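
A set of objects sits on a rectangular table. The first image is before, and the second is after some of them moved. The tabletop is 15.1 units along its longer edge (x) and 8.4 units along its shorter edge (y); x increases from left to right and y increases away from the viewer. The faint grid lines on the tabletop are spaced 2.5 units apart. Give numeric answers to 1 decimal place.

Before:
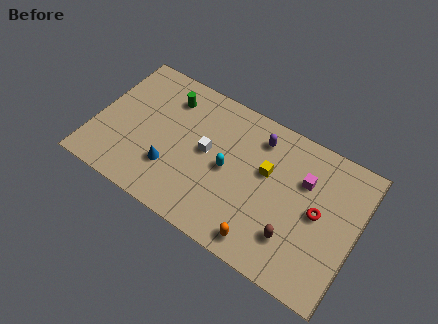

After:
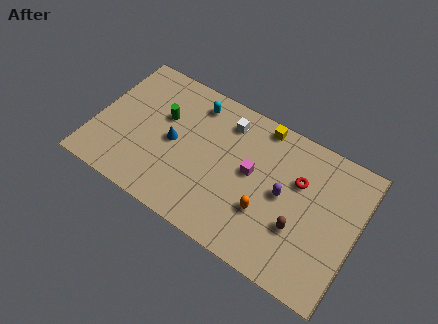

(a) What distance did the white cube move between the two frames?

2.4

The white cube was near (6.4, 4.5) before and (7.2, 6.8) after, so it travelled √(0.8² + 2.3²) ≈ 2.4 units.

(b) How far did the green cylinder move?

1.3

From (3.8, 6.6) to (3.7, 5.3), the green cylinder covered √(0.1² + 1.3²) ≈ 1.3 units.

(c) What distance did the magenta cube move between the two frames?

3.1

From (11.9, 5.7) to (9.0, 4.6), the magenta cube covered √(2.9² + 1.1²) ≈ 3.1 units.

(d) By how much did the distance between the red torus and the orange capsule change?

-1.1

They were about 4.2 units apart before and 3.1 after — 1.1 units closer together.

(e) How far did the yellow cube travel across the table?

2.6

The yellow cube was near (9.8, 5.1) before and (9.1, 7.6) after, so it travelled √(0.7² + 2.5²) ≈ 2.6 units.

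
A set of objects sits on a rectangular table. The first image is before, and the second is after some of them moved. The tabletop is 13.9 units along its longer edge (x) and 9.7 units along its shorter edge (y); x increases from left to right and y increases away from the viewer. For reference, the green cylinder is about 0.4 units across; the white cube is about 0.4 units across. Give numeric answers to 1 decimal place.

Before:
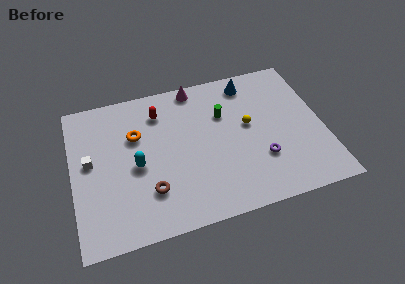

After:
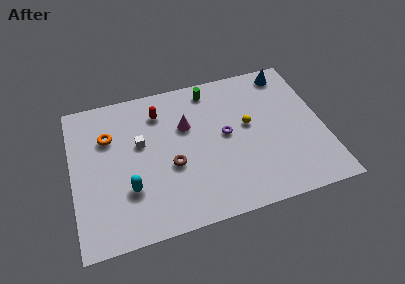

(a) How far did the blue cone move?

2.2

The blue cone moved from about (10.1, 8.3) to (12.3, 8.5), a distance of √(2.2² + 0.2²) ≈ 2.2.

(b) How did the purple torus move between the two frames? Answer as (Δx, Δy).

(-1.8, 2.1)

From the two frames, the purple torus sits at roughly (10.3, 3.0) before and (8.5, 5.1) after.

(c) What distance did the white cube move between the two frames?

2.8

The white cube moved from about (1.0, 5.3) to (3.8, 5.8), a distance of √(2.8² + 0.5²) ≈ 2.8.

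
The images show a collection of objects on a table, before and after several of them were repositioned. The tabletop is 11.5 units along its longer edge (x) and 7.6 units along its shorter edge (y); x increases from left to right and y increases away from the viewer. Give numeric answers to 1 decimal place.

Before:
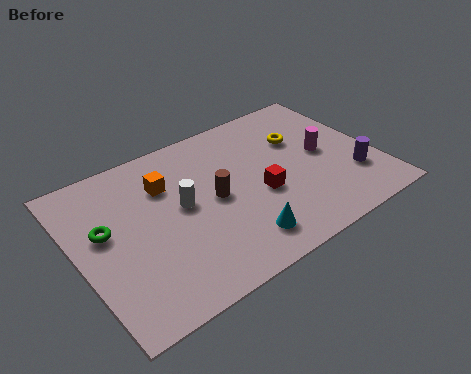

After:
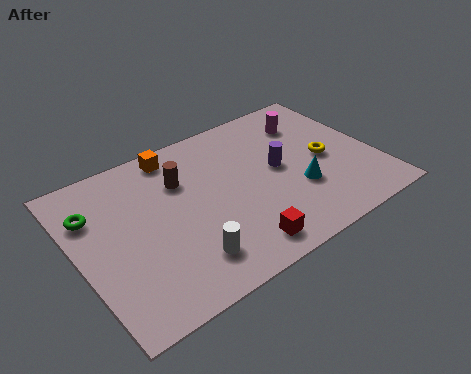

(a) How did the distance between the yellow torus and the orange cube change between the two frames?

+0.9

The distance was about 5.3 in the first image and 6.2 in the second, so they moved 0.9 units further apart.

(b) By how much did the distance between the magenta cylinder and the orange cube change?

-0.9

Before: roughly 6.2 units apart; after: 5.3. That's 0.9 units closer together.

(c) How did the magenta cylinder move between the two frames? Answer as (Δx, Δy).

(-0.2, 1.9)

From the two frames, the magenta cylinder sits at roughly (9.6, 3.9) before and (9.4, 5.8) after.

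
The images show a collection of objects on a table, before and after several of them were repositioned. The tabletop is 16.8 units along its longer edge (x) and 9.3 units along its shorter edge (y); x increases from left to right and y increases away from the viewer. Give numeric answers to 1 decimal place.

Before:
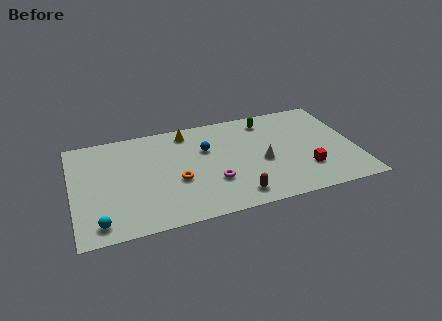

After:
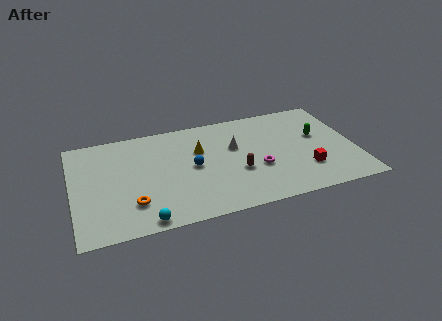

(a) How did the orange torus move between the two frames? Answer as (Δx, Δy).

(-2.7, -1.3)

The orange torus was at about (6.1, 3.7) and moved to about (3.4, 2.4).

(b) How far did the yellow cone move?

2.0

The yellow cone moved from about (7.0, 8.0) to (7.6, 6.1), a distance of √(0.6² + 1.9²) ≈ 2.0.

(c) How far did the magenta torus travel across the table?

2.7

From (8.2, 3.0) to (10.9, 3.5), the magenta torus covered √(2.7² + 0.5²) ≈ 2.7 units.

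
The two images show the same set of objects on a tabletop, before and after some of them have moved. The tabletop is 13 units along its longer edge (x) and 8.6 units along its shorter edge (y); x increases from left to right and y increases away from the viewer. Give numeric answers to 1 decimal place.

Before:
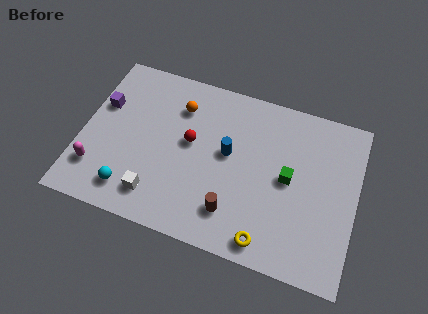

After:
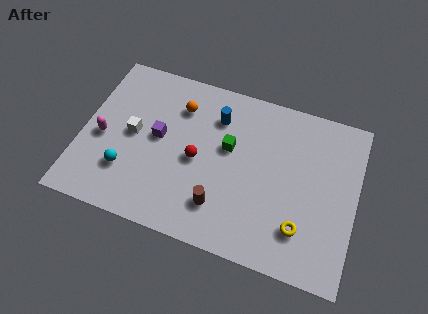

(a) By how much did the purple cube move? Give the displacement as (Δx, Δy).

(2.8, -0.9)

The purple cube started near (0.8, 5.5) and ended near (3.6, 4.6).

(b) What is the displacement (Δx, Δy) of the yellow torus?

(1.5, 1.1)

The yellow torus started near (9.1, 1.0) and ended near (10.6, 2.1).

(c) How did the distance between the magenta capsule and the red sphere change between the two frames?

-0.5

They were about 5.0 units apart before and 4.5 after — 0.5 units closer together.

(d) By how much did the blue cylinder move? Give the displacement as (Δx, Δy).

(-0.7, 1.7)

The blue cylinder started near (6.9, 4.8) and ended near (6.2, 6.5).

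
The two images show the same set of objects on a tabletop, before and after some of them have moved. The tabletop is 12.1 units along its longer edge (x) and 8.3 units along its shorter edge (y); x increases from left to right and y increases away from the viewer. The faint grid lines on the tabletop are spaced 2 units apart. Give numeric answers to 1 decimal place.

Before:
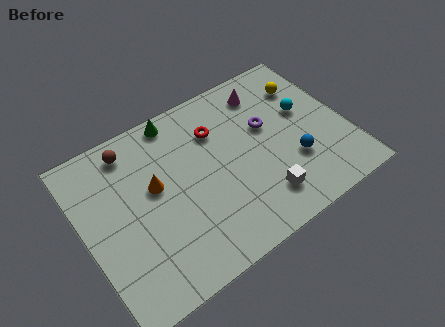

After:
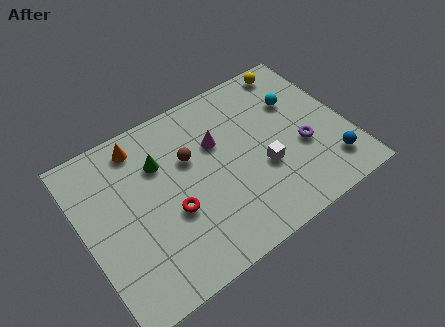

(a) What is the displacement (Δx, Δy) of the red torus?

(-2.6, -2.8)

From the two frames, the red torus sits at roughly (6.4, 6.0) before and (3.8, 3.2) after.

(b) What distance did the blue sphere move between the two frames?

1.8

From (9.4, 2.7) to (10.9, 1.7), the blue sphere covered √(1.5² + 1.0²) ≈ 1.8 units.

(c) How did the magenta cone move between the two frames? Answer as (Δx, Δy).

(-2.6, -1.4)

From the two frames, the magenta cone sits at roughly (8.9, 6.8) before and (6.3, 5.4) after.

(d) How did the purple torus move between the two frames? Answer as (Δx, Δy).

(1.3, -1.8)

The purple torus started near (8.6, 5.0) and ended near (9.9, 3.2).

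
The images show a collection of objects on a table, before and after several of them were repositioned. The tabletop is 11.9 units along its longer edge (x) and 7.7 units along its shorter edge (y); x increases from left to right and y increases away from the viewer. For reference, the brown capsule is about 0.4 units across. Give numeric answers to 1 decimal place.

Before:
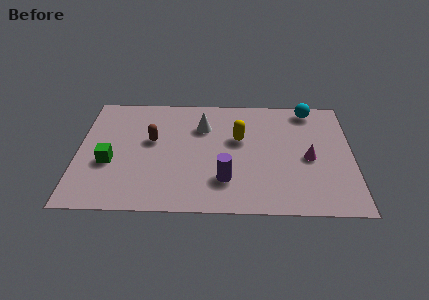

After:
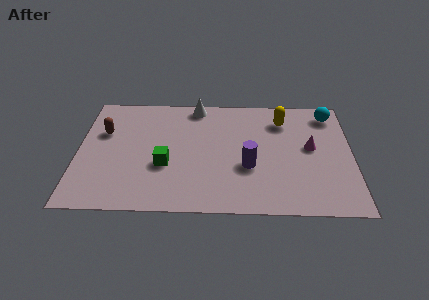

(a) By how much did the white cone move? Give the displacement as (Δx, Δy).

(-0.3, 1.4)

From the two frames, the white cone sits at roughly (5.4, 5.5) before and (5.1, 6.9) after.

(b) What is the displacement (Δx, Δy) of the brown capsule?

(-2.1, 0.5)

From the two frames, the brown capsule sits at roughly (3.2, 4.5) before and (1.1, 5.0) after.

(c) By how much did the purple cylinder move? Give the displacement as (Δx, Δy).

(1.0, 0.9)

The purple cylinder was at about (6.4, 2.0) and moved to about (7.4, 2.9).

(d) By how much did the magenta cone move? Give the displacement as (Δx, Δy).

(0.1, 0.7)

The magenta cone started near (10.0, 3.5) and ended near (10.1, 4.2).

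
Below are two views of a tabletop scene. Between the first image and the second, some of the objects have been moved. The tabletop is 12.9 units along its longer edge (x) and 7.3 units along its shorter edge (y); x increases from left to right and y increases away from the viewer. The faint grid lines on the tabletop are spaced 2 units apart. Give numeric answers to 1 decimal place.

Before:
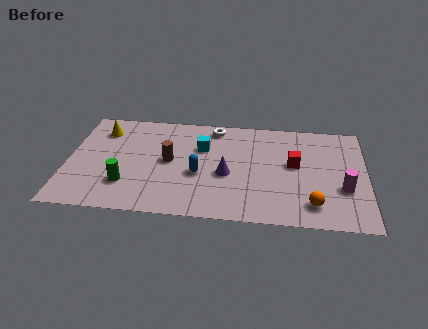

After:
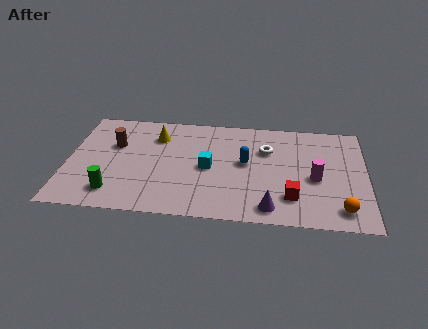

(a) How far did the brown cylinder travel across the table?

2.6

The brown cylinder moved from about (4.4, 3.8) to (2.0, 4.7), a distance of √(2.4² + 0.9²) ≈ 2.6.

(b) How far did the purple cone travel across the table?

2.8

The purple cone was near (6.9, 3.1) before and (8.8, 1.0) after, so it travelled √(1.9² + 2.1²) ≈ 2.8 units.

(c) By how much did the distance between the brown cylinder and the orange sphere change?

+3.8

Before: roughly 6.6 units apart; after: 10.4. That's 3.8 units further apart.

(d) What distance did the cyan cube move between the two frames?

1.4

The cyan cube moved from about (5.8, 4.9) to (6.1, 3.5), a distance of √(0.3² + 1.4²) ≈ 1.4.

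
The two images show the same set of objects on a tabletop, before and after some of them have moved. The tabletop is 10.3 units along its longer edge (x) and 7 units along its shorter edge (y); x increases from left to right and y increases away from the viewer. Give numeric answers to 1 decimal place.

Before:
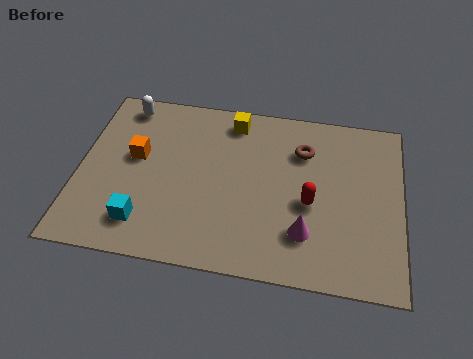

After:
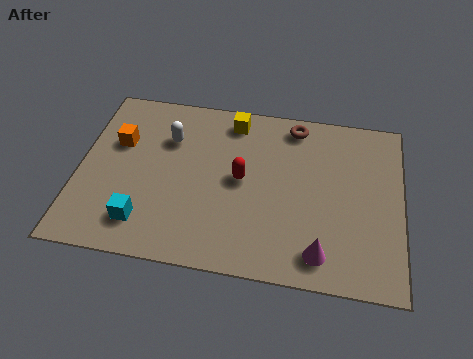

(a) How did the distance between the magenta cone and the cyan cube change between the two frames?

+0.5

The distance was about 5.1 in the first image and 5.6 in the second, so they moved 0.5 units further apart.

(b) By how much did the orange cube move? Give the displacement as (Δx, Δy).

(-0.6, 0.5)

The orange cube was at about (1.8, 4.0) and moved to about (1.2, 4.5).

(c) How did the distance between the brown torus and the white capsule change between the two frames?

-1.7

They were about 5.9 units apart before and 4.2 after — 1.7 units closer together.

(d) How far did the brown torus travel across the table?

1.0

From (7.1, 5.1) to (6.8, 6.1), the brown torus covered √(0.3² + 1.0²) ≈ 1.0 units.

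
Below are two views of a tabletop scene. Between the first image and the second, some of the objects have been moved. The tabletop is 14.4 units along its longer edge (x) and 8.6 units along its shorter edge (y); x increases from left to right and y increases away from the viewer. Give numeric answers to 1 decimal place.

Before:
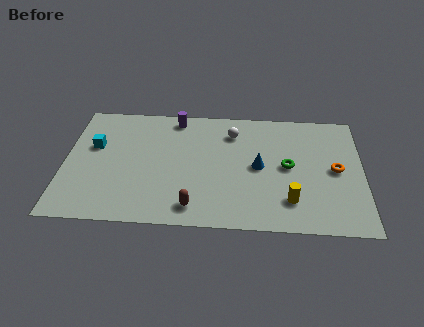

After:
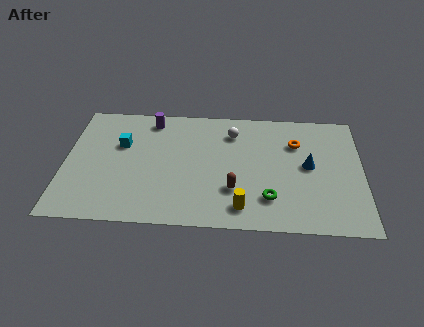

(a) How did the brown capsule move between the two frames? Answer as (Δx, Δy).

(1.9, 1.3)

The brown capsule started near (6.3, 1.3) and ended near (8.2, 2.6).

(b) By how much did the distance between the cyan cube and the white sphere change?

-1.3

Before: roughly 6.8 units apart; after: 5.5. That's 1.3 units closer together.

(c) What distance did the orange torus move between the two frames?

2.6

The orange torus was near (13.1, 4.3) before and (11.2, 6.1) after, so it travelled √(1.9² + 1.8²) ≈ 2.6 units.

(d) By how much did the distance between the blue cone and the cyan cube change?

+1.1

Before: roughly 8.1 units apart; after: 9.2. That's 1.1 units further apart.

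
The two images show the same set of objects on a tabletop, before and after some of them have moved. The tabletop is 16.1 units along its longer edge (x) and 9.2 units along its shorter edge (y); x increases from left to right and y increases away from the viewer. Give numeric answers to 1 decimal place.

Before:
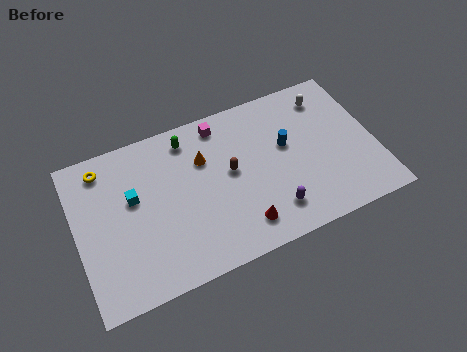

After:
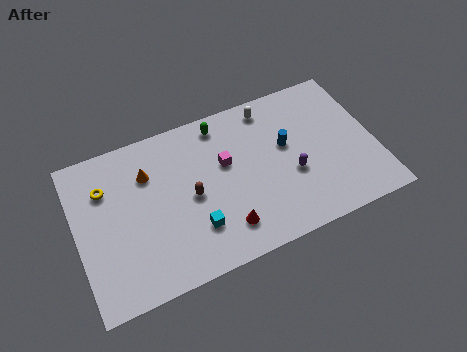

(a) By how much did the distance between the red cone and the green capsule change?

-0.4

They were about 6.5 units apart before and 6.1 after — 0.4 units closer together.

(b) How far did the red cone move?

0.9

From (8.5, 1.7) to (7.6, 1.9), the red cone covered √(0.9² + 0.2²) ≈ 0.9 units.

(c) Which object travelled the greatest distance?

the cyan cube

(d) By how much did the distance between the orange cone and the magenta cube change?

+2.2

The distance was about 2.0 in the first image and 4.2 in the second, so they moved 2.2 units further apart.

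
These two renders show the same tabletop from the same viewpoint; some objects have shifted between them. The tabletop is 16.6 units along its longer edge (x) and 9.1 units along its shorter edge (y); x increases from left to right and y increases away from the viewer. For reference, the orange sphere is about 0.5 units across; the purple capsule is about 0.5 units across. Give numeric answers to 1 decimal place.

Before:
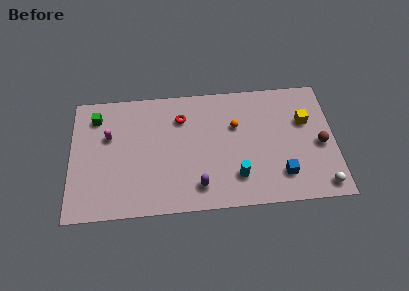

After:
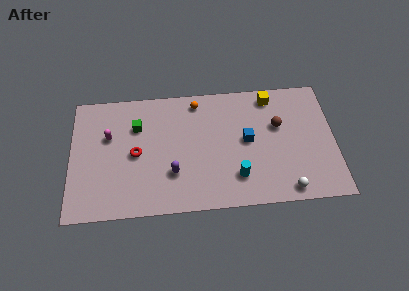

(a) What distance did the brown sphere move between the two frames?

3.1

From (15.7, 4.1) to (13.1, 5.7), the brown sphere covered √(2.6² + 1.6²) ≈ 3.1 units.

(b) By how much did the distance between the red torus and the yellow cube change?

+1.4

The distance was about 7.9 in the first image and 9.3 in the second, so they moved 1.4 units further apart.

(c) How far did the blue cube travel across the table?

3.4

The blue cube was near (13.2, 2.1) before and (11.1, 4.8) after, so it travelled √(2.1² + 2.7²) ≈ 3.4 units.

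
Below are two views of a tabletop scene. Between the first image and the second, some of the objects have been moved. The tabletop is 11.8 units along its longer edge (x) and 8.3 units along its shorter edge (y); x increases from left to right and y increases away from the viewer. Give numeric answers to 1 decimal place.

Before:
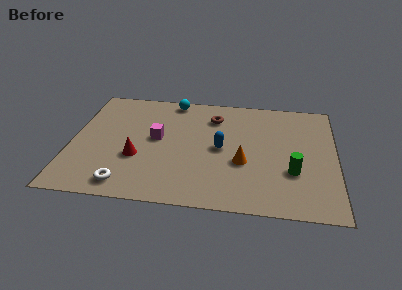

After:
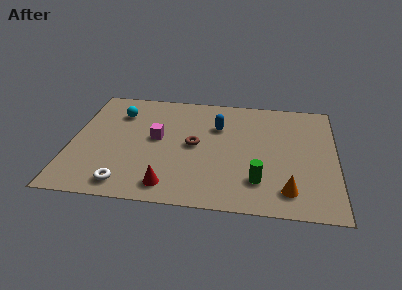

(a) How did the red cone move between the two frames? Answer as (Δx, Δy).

(1.5, -1.8)

The red cone started near (3.0, 3.0) and ended near (4.5, 1.2).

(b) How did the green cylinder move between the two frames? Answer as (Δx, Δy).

(-1.5, -0.8)

From the two frames, the green cylinder sits at roughly (9.9, 2.8) before and (8.4, 2.0) after.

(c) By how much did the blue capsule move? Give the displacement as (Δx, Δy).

(-0.2, 1.6)

The blue capsule started near (6.7, 4.1) and ended near (6.5, 5.7).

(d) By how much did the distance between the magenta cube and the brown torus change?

-1.4

Before: roughly 3.1 units apart; after: 1.7. That's 1.4 units closer together.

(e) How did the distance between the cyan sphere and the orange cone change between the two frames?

+3.6

The distance was about 5.4 in the first image and 9.0 in the second, so they moved 3.6 units further apart.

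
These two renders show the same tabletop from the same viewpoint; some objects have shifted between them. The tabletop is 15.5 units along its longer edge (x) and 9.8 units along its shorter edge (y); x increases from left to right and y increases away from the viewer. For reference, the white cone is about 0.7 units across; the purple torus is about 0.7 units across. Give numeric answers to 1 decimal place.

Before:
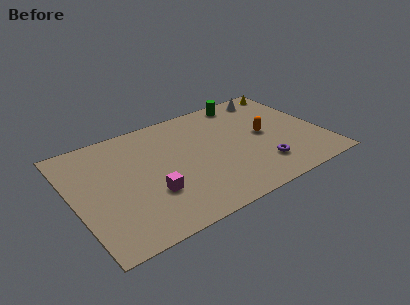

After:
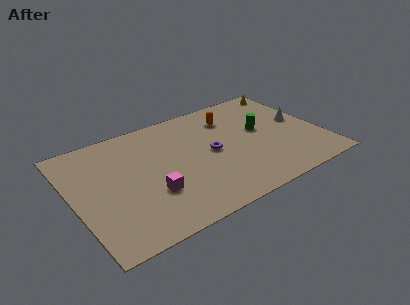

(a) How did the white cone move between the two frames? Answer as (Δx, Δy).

(1.3, -3.2)

From the two frames, the white cone sits at roughly (13.1, 8.5) before and (14.4, 5.3) after.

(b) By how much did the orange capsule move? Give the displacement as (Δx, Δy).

(-1.7, 2.5)

The orange capsule was at about (12.0, 5.0) and moved to about (10.3, 7.5).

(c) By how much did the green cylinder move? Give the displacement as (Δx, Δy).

(0.5, -3.2)

The green cylinder was at about (11.4, 8.7) and moved to about (11.9, 5.5).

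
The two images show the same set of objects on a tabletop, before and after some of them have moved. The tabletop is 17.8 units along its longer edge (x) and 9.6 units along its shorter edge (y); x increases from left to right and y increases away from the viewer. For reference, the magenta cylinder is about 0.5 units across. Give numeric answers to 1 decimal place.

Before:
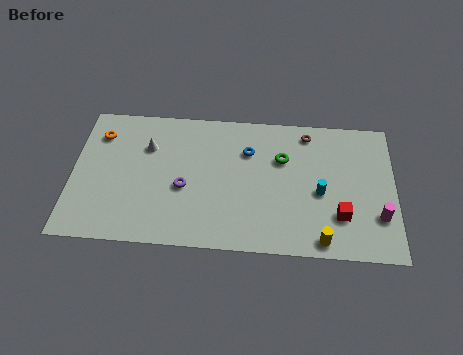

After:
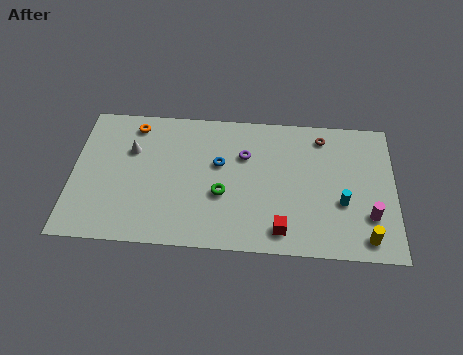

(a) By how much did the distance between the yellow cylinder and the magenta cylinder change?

-2.1

The distance was about 3.6 in the first image and 1.5 in the second, so they moved 2.1 units closer together.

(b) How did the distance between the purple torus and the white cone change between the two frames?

+2.9

The distance was about 3.4 in the first image and 6.3 in the second, so they moved 2.9 units further apart.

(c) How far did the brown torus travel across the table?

0.8

The brown torus moved from about (13.0, 8.3) to (13.8, 8.1), a distance of √(0.8² + 0.2²) ≈ 0.8.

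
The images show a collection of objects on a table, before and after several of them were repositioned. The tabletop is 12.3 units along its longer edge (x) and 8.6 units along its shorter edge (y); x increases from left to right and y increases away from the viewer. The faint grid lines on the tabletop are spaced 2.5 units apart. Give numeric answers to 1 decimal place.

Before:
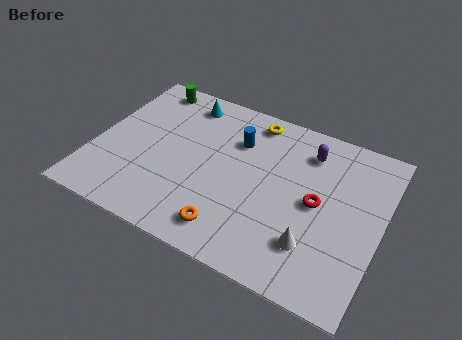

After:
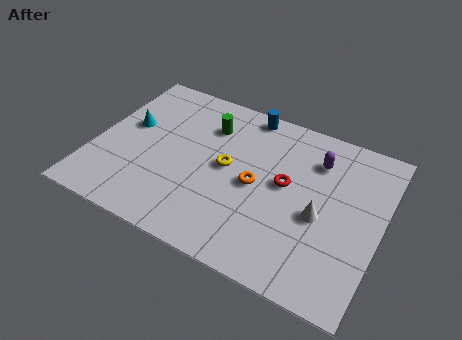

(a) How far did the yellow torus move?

3.1

The yellow torus was near (6.4, 7.5) before and (5.7, 4.5) after, so it travelled √(0.7² + 3.0²) ≈ 3.1 units.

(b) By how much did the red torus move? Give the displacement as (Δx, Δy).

(-1.4, 0.4)

The red torus started near (9.6, 4.3) and ended near (8.2, 4.7).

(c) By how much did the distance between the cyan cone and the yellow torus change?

+1.4

Before: roughly 3.0 units apart; after: 4.4. That's 1.4 units further apart.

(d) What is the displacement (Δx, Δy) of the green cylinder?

(2.9, -1.2)

The green cylinder started near (1.7, 7.6) and ended near (4.6, 6.4).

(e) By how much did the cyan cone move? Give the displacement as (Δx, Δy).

(-2.1, -2.3)

The cyan cone started near (3.4, 7.3) and ended near (1.3, 5.0).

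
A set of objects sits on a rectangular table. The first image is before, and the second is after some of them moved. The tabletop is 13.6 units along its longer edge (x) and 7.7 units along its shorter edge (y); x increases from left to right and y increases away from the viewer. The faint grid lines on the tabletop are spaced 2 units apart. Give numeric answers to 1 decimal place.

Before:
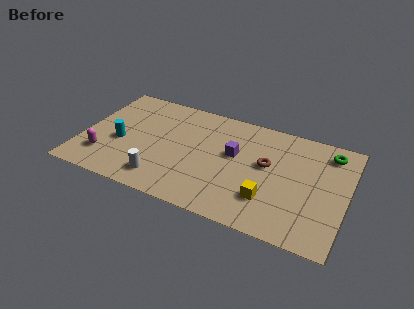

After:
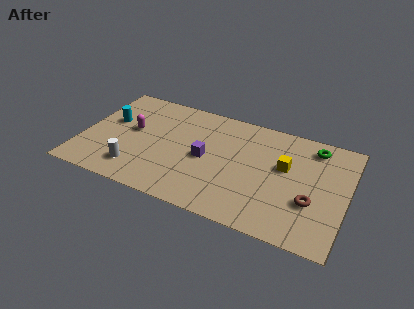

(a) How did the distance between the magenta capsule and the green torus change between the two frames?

-2.6

They were about 12.1 units apart before and 9.5 after — 2.6 units closer together.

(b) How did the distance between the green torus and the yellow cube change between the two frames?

-2.8

They were about 5.1 units apart before and 2.3 after — 2.8 units closer together.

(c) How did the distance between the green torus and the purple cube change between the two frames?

+0.9

Before: roughly 5.1 units apart; after: 6.0. That's 0.9 units further apart.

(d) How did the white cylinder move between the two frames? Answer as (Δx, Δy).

(-1.4, 0.2)

The white cylinder started near (4.4, 1.4) and ended near (3.0, 1.6).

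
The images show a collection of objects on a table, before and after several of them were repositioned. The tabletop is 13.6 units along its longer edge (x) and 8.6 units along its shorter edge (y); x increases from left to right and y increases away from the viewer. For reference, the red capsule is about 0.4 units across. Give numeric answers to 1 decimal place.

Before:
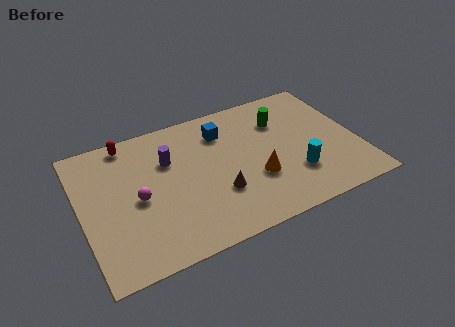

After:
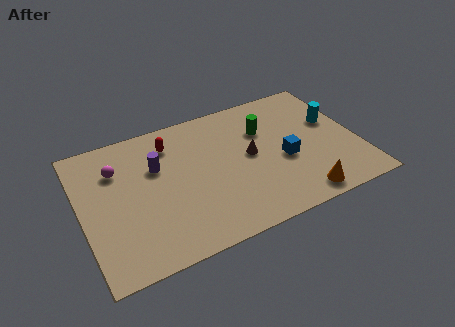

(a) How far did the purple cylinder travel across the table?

0.6

From (4.4, 5.8) to (3.8, 5.6), the purple cylinder covered √(0.6² + 0.2²) ≈ 0.6 units.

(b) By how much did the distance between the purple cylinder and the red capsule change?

-1.2

They were about 2.6 units apart before and 1.4 after — 1.2 units closer together.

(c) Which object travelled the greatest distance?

the blue cube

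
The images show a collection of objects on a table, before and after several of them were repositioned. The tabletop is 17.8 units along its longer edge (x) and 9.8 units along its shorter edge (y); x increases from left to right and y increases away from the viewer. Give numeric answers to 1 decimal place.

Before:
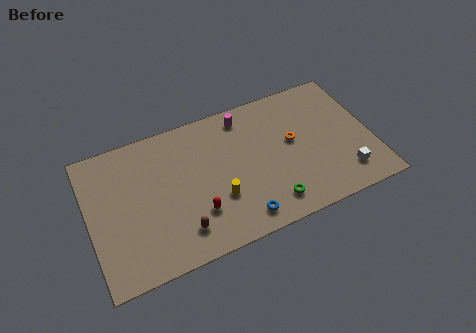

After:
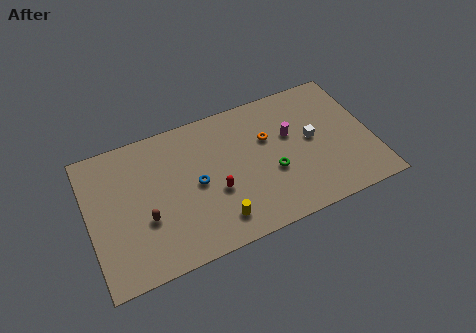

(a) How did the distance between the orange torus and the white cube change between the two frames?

-1.6

The distance was about 4.5 in the first image and 2.9 in the second, so they moved 1.6 units closer together.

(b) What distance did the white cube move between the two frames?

3.6

The white cube was near (15.8, 2.0) before and (14.1, 5.2) after, so it travelled √(1.7² + 3.2²) ≈ 3.6 units.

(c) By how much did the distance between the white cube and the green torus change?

-1.8

The distance was about 4.8 in the first image and 3.0 in the second, so they moved 1.8 units closer together.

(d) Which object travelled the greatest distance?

the blue torus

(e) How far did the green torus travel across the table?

2.1

The green torus was near (11.0, 1.7) before and (11.4, 3.8) after, so it travelled √(0.4² + 2.1²) ≈ 2.1 units.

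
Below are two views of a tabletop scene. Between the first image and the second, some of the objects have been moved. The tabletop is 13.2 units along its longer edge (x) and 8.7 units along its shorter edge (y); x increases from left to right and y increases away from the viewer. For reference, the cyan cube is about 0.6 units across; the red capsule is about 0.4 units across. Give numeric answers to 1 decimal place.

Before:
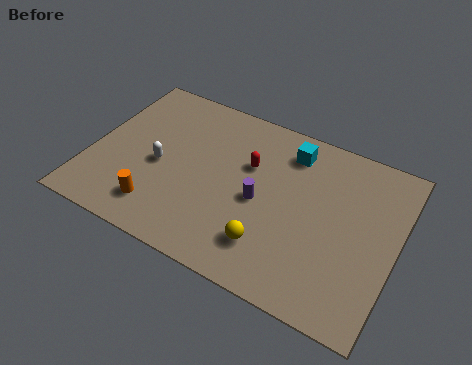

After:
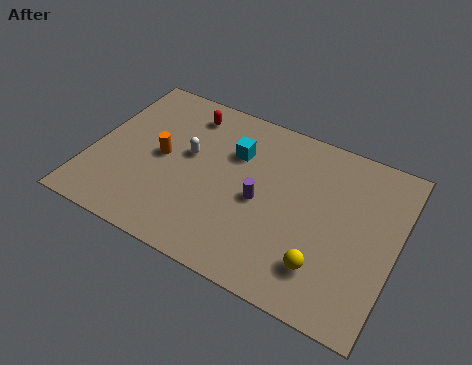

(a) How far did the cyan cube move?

2.5

The cyan cube was near (8.3, 7.1) before and (6.0, 6.0) after, so it travelled √(2.3² + 1.1²) ≈ 2.5 units.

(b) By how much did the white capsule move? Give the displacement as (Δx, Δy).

(1.1, 1.1)

The white capsule started near (3.0, 3.9) and ended near (4.1, 5.0).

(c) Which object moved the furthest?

the red capsule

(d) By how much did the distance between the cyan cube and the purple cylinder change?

-0.8

Before: roughly 3.2 units apart; after: 2.4. That's 0.8 units closer together.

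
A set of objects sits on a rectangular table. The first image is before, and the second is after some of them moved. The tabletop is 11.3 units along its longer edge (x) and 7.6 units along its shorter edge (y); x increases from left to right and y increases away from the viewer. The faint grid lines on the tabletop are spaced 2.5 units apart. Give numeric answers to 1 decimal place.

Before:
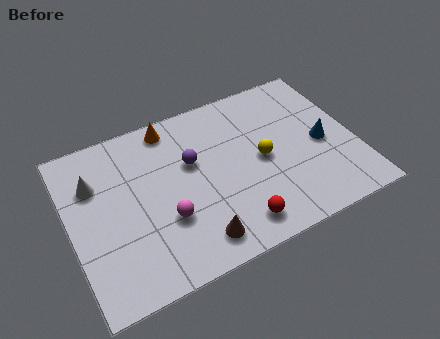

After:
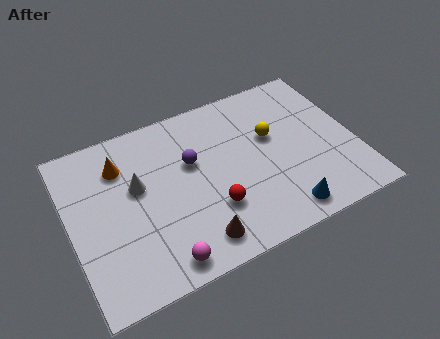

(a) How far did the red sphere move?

1.4

The red sphere moved from about (6.2, 1.2) to (5.4, 2.3), a distance of √(0.8² + 1.1²) ≈ 1.4.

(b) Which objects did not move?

the brown cone and the purple sphere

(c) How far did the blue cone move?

3.2

The blue cone was near (10.0, 3.5) before and (8.0, 1.0) after, so it travelled √(2.0² + 2.5²) ≈ 3.2 units.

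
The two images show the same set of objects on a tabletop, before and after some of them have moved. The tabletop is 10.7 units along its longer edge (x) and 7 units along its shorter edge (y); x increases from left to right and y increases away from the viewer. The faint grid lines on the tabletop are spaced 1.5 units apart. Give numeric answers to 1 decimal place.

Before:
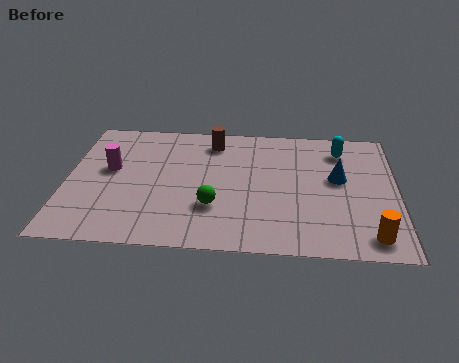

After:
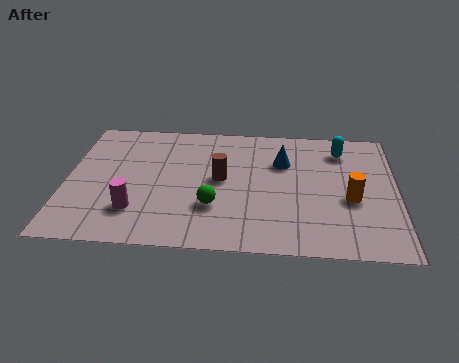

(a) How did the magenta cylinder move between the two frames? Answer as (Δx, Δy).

(0.9, -2.2)

The magenta cylinder was at about (1.4, 4.0) and moved to about (2.3, 1.8).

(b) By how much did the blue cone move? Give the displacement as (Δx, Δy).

(-1.8, 0.8)

The blue cone was at about (8.8, 4.0) and moved to about (7.0, 4.8).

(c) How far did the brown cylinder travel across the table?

2.1

The brown cylinder moved from about (4.7, 5.8) to (5.0, 3.7), a distance of √(0.3² + 2.1²) ≈ 2.1.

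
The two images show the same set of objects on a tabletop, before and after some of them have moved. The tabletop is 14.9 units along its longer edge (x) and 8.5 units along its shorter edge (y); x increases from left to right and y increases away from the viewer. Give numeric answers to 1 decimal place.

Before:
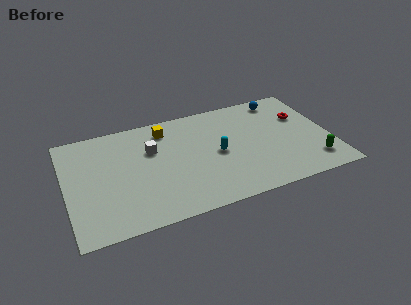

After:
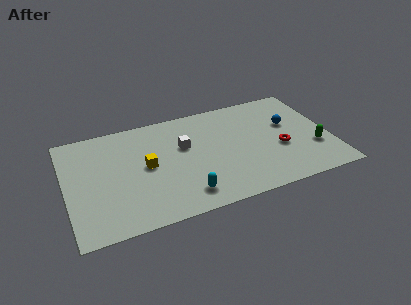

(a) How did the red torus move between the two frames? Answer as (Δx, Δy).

(-1.5, -2.2)

The red torus started near (13.5, 5.6) and ended near (12.0, 3.4).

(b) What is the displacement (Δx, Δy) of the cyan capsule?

(-2.1, -2.6)

From the two frames, the cyan capsule sits at roughly (8.5, 4.1) before and (6.4, 1.5) after.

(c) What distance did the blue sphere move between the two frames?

2.2

From (12.5, 7.4) to (12.7, 5.2), the blue sphere covered √(0.2² + 2.2²) ≈ 2.2 units.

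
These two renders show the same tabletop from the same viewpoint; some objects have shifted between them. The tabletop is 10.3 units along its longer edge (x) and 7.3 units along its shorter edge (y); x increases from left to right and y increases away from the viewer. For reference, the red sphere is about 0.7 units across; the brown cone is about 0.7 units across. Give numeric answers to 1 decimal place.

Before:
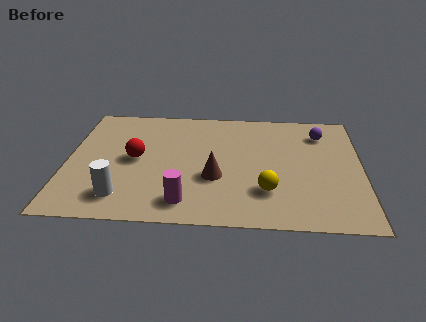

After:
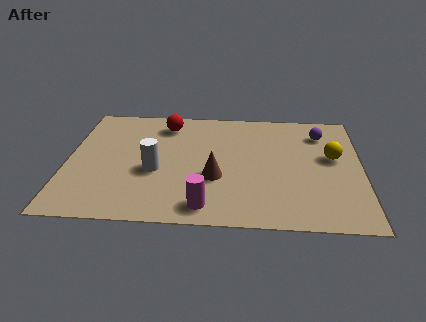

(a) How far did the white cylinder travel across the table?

1.9

The white cylinder moved from about (2.0, 1.4) to (3.1, 3.0), a distance of √(1.1² + 1.6²) ≈ 1.9.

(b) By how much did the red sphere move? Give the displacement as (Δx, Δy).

(1.0, 2.3)

The red sphere was at about (2.4, 3.7) and moved to about (3.4, 6.0).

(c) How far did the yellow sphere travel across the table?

3.2

The yellow sphere moved from about (7.0, 2.0) to (9.3, 4.2), a distance of √(2.3² + 2.2²) ≈ 3.2.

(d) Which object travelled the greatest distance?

the yellow sphere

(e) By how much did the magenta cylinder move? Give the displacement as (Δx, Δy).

(0.7, -0.2)

From the two frames, the magenta cylinder sits at roughly (4.2, 1.2) before and (4.9, 1.0) after.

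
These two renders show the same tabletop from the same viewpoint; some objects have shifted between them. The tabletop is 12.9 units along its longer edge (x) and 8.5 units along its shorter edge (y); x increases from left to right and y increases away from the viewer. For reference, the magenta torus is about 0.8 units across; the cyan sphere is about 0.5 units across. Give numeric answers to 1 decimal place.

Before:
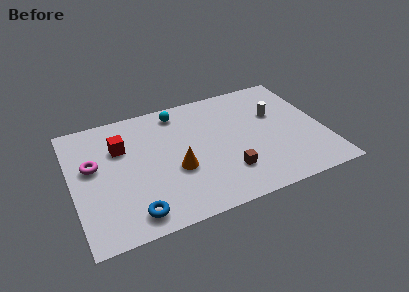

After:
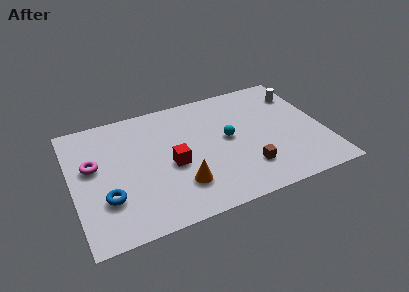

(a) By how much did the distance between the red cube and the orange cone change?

-2.1

Before: roughly 3.6 units apart; after: 1.5. That's 2.1 units closer together.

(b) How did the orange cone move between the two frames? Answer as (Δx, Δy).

(0.1, -1.1)

The orange cone was at about (5.2, 3.3) and moved to about (5.3, 2.2).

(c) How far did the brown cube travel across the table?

1.0

From (7.7, 2.2) to (8.7, 2.1), the brown cube covered √(1.0² + 0.1²) ≈ 1.0 units.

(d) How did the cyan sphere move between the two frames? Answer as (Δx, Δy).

(2.3, -2.8)

The cyan sphere started near (5.7, 7.3) and ended near (8.0, 4.5).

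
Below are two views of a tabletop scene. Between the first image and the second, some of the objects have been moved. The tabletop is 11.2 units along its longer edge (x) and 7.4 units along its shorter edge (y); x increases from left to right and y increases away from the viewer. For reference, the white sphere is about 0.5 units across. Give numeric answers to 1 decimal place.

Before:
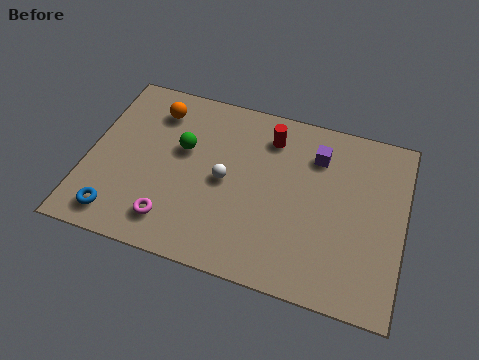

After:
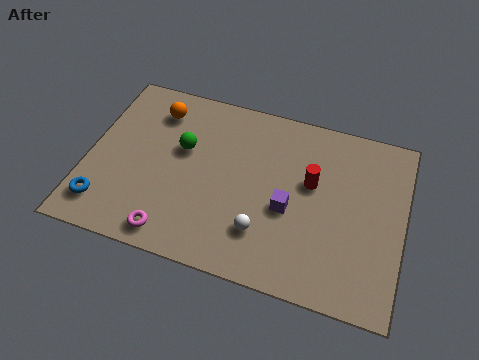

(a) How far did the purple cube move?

2.6

From (8.0, 5.6) to (7.2, 3.1), the purple cube covered √(0.8² + 2.5²) ≈ 2.6 units.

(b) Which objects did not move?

the green sphere and the orange sphere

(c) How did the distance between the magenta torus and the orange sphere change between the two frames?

+0.5

They were about 4.6 units apart before and 5.1 after — 0.5 units further apart.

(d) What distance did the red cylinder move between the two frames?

2.2

The red cylinder moved from about (6.3, 5.9) to (7.9, 4.4), a distance of √(1.6² + 1.5²) ≈ 2.2.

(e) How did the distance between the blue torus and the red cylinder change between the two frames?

+0.8

They were about 6.9 units apart before and 7.7 after — 0.8 units further apart.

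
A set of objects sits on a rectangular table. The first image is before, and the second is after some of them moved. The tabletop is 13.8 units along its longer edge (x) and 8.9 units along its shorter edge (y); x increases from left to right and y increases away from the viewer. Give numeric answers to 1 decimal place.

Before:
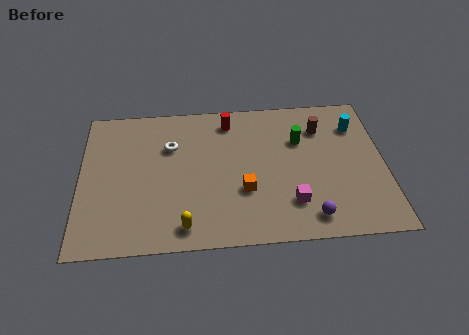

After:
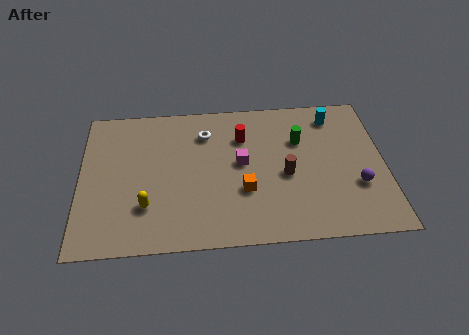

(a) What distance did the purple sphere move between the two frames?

2.8

The purple sphere was near (10.3, 1.3) before and (12.5, 3.0) after, so it travelled √(2.2² + 1.7²) ≈ 2.8 units.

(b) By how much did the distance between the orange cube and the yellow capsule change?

+1.1

Before: roughly 3.3 units apart; after: 4.4. That's 1.1 units further apart.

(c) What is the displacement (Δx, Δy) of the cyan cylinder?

(-1.0, 0.7)

The cyan cylinder started near (12.6, 6.7) and ended near (11.6, 7.4).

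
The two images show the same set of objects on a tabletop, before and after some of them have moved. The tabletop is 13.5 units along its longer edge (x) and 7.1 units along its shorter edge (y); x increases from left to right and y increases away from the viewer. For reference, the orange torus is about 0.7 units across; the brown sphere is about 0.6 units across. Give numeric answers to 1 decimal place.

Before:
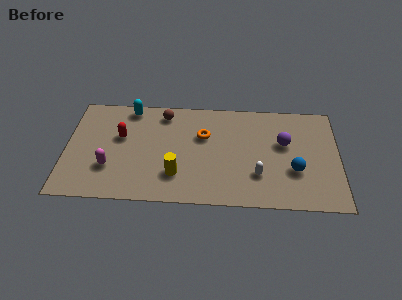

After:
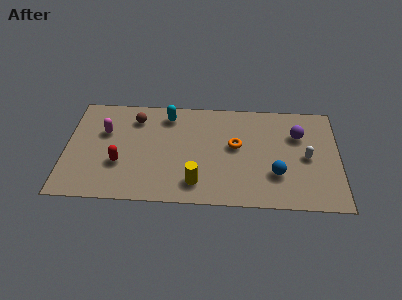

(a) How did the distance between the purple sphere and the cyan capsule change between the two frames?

-1.4

The distance was about 8.0 in the first image and 6.6 in the second, so they moved 1.4 units closer together.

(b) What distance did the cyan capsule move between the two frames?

1.9

The cyan capsule was near (3.1, 6.3) before and (5.0, 5.9) after, so it travelled √(1.9² + 0.4²) ≈ 1.9 units.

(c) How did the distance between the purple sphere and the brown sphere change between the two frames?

+1.9

They were about 6.2 units apart before and 8.1 after — 1.9 units further apart.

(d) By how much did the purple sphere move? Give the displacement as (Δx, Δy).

(0.7, 0.6)

The purple sphere started near (10.8, 4.3) and ended near (11.5, 4.9).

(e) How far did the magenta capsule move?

2.4

From (2.2, 2.2) to (1.9, 4.6), the magenta capsule covered √(0.3² + 2.4²) ≈ 2.4 units.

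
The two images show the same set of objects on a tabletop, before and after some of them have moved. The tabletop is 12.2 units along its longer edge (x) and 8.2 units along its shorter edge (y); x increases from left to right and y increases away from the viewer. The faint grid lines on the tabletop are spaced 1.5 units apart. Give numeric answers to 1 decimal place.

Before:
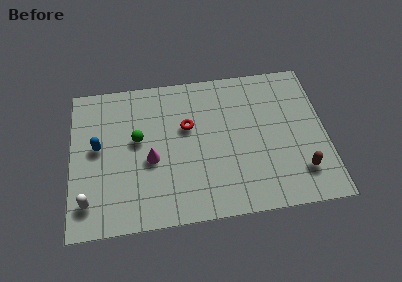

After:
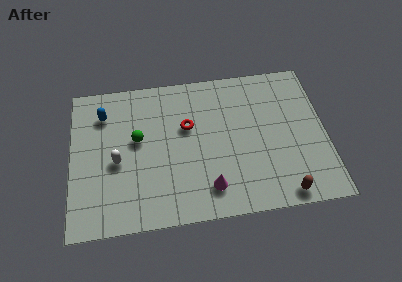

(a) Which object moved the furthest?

the magenta cone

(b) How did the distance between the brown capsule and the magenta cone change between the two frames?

-3.7

Before: roughly 7.3 units apart; after: 3.6. That's 3.7 units closer together.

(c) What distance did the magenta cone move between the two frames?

3.3

The magenta cone was near (3.8, 3.5) before and (6.5, 1.6) after, so it travelled √(2.7² + 1.9²) ≈ 3.3 units.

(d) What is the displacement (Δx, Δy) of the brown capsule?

(-0.9, -1.1)

The brown capsule started near (10.9, 1.9) and ended near (10.0, 0.8).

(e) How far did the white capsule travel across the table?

2.4

From (0.8, 1.6) to (2.2, 3.6), the white capsule covered √(1.4² + 2.0²) ≈ 2.4 units.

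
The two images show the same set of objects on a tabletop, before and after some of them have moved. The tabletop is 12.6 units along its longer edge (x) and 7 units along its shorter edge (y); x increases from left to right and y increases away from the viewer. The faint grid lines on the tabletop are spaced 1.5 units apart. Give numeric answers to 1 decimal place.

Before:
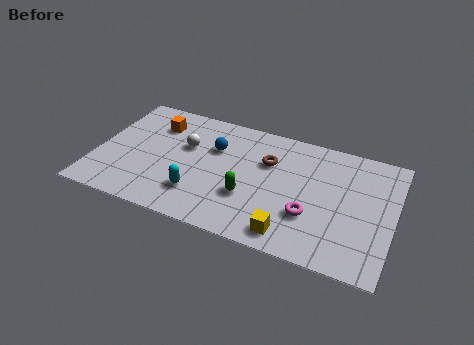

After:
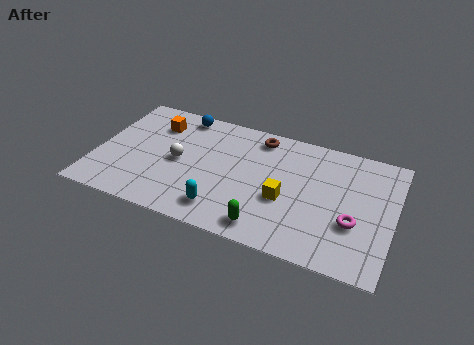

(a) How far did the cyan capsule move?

1.2

From (4.5, 1.8) to (5.6, 1.3), the cyan capsule covered √(1.1² + 0.5²) ≈ 1.2 units.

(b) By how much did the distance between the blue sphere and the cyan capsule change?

+2.5

They were about 2.9 units apart before and 5.4 after — 2.5 units further apart.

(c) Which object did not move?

the orange cube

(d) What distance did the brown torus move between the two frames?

1.4

The brown torus was near (7.2, 4.7) before and (6.7, 6.0) after, so it travelled √(0.5² + 1.3²) ≈ 1.4 units.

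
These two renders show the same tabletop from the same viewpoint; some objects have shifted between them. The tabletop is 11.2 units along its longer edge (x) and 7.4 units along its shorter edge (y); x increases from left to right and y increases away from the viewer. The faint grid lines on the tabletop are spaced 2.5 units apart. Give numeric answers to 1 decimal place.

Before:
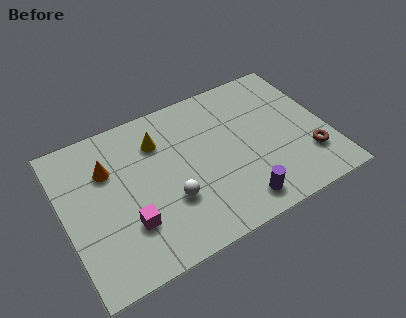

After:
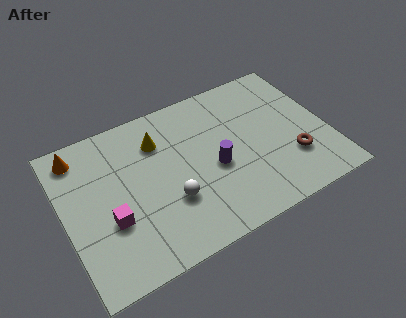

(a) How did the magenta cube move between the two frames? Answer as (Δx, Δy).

(-0.7, 0.5)

From the two frames, the magenta cube sits at roughly (2.5, 2.2) before and (1.8, 2.7) after.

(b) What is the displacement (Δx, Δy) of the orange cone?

(-1.1, 1.2)

From the two frames, the orange cone sits at roughly (2.0, 5.1) before and (0.9, 6.3) after.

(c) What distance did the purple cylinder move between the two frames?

2.2

The purple cylinder was near (7.0, 1.1) before and (6.3, 3.2) after, so it travelled √(0.7² + 2.1²) ≈ 2.2 units.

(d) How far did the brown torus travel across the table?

0.7

The brown torus was near (10.2, 2.0) before and (9.5, 2.2) after, so it travelled √(0.7² + 0.2²) ≈ 0.7 units.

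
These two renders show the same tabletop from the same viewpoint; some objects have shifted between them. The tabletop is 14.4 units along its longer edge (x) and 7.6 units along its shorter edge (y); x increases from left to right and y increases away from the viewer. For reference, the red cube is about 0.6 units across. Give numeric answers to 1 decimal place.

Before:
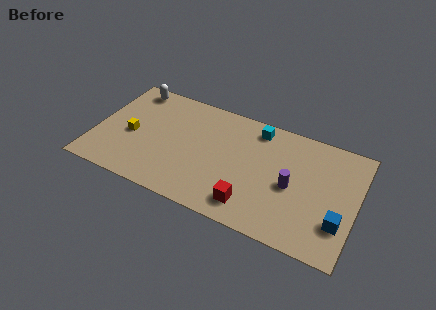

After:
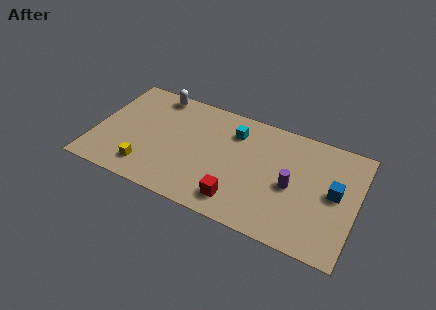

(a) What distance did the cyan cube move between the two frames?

1.4

From (8.7, 6.5) to (7.5, 5.8), the cyan cube covered √(1.2² + 0.7²) ≈ 1.4 units.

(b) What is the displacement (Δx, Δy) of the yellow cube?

(1.1, -1.9)

The yellow cube started near (2.0, 3.4) and ended near (3.1, 1.5).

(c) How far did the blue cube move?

1.8

The blue cube moved from about (13.6, 2.2) to (13.2, 4.0), a distance of √(0.4² + 1.8²) ≈ 1.8.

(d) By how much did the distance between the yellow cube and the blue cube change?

-1.3

The distance was about 11.7 in the first image and 10.4 in the second, so they moved 1.3 units closer together.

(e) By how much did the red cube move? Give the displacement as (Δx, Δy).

(-0.7, 0.0)

The red cube was at about (8.9, 1.4) and moved to about (8.2, 1.4).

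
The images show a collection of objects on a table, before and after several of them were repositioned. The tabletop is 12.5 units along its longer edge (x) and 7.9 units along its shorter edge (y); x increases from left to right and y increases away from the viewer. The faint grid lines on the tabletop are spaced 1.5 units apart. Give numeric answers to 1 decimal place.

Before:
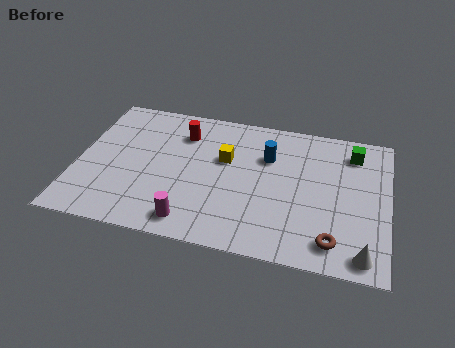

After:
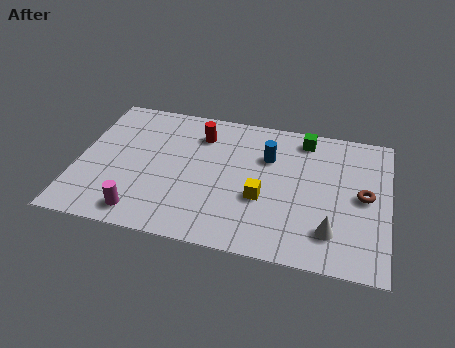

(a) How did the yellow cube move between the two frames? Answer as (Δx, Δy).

(1.6, -1.9)

The yellow cube was at about (5.9, 4.9) and moved to about (7.5, 3.0).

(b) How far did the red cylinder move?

0.7

The red cylinder moved from about (4.1, 6.0) to (4.8, 6.1), a distance of √(0.7² + 0.1²) ≈ 0.7.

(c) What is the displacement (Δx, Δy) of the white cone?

(-1.3, 0.9)

From the two frames, the white cone sits at roughly (11.6, 0.9) before and (10.3, 1.8) after.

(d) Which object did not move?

the blue cylinder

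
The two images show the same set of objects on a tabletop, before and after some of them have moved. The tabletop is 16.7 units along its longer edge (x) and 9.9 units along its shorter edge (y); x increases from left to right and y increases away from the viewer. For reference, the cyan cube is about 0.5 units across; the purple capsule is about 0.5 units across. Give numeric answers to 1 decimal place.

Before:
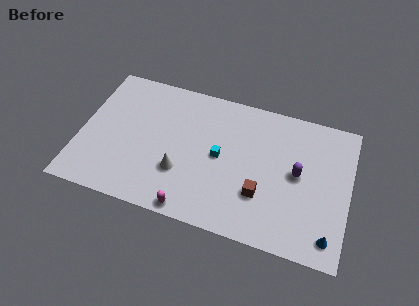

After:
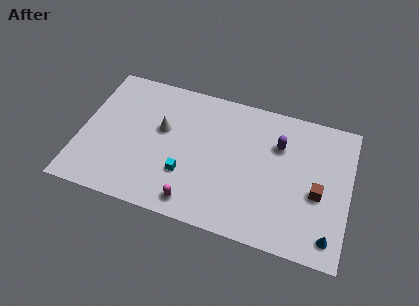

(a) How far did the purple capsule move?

2.1

The purple capsule was near (13.5, 5.2) before and (12.2, 6.9) after, so it travelled √(1.3² + 1.7²) ≈ 2.1 units.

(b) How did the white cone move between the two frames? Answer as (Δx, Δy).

(-1.4, 2.7)

The white cone was at about (6.4, 3.2) and moved to about (5.0, 5.9).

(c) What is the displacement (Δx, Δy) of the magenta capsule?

(0.1, 0.5)

The magenta capsule was at about (7.3, 0.8) and moved to about (7.4, 1.3).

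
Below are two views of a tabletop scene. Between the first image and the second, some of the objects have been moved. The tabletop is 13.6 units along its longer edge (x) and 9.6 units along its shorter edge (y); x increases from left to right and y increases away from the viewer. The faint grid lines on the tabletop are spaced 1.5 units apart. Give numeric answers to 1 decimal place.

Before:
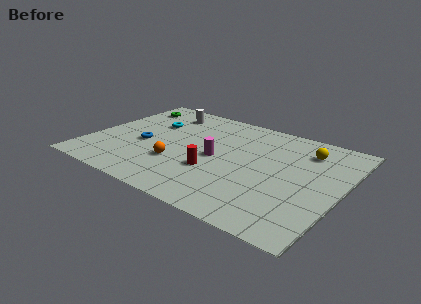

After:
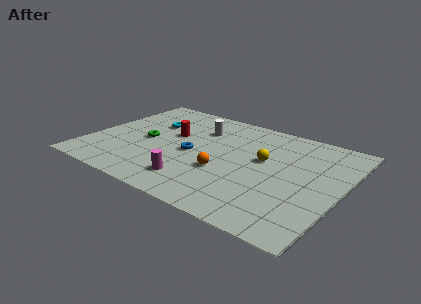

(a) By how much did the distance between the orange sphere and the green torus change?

-1.4

They were about 6.0 units apart before and 4.6 after — 1.4 units closer together.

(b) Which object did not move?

the cyan torus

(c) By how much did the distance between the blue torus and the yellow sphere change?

-5.2

Before: roughly 9.1 units apart; after: 3.9. That's 5.2 units closer together.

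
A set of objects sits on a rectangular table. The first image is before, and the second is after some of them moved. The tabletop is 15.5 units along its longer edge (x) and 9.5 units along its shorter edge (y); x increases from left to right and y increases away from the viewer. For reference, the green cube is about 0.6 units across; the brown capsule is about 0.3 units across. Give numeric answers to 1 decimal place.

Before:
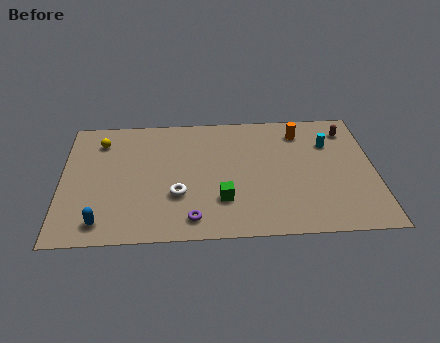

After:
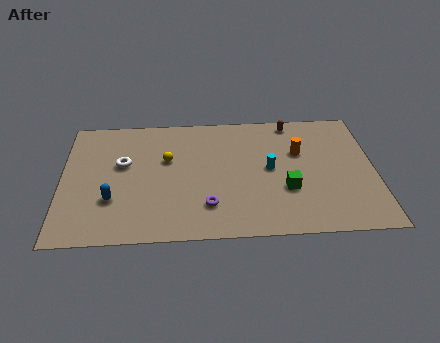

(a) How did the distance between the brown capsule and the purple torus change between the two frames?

-2.6

They were about 10.1 units apart before and 7.5 after — 2.6 units closer together.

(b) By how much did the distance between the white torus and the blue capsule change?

-1.4

They were about 4.1 units apart before and 2.7 after — 1.4 units closer together.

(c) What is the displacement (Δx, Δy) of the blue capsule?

(0.5, 1.6)

From the two frames, the blue capsule sits at roughly (2.0, 1.4) before and (2.5, 3.0) after.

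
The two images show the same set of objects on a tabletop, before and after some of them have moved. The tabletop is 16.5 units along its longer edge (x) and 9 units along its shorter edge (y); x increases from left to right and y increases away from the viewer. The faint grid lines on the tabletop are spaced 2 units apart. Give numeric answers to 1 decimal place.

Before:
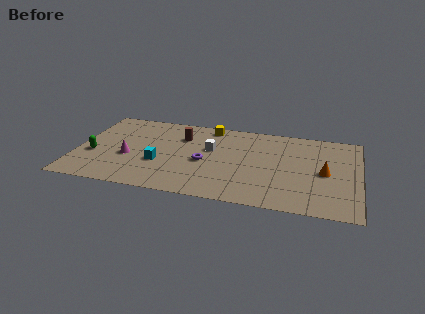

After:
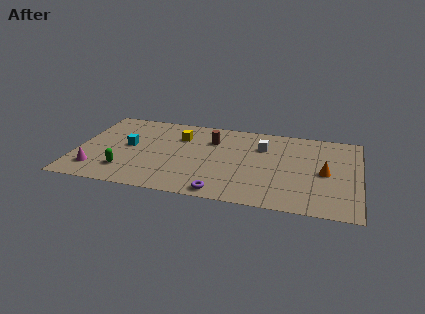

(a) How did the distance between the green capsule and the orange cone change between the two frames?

-1.8

The distance was about 13.5 in the first image and 11.7 in the second, so they moved 1.8 units closer together.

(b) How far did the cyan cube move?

2.4

From (4.9, 3.3) to (3.0, 4.8), the cyan cube covered √(1.9² + 1.5²) ≈ 2.4 units.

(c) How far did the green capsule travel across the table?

2.4

The green capsule moved from about (1.0, 3.5) to (3.0, 2.1), a distance of √(2.0² + 1.4²) ≈ 2.4.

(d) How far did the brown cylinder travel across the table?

1.8

From (6.0, 6.5) to (7.8, 6.5), the brown cylinder covered √(1.8² + 0.0²) ≈ 1.8 units.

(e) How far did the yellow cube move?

2.3

The yellow cube moved from about (7.6, 8.0) to (5.9, 6.5), a distance of √(1.7² + 1.5²) ≈ 2.3.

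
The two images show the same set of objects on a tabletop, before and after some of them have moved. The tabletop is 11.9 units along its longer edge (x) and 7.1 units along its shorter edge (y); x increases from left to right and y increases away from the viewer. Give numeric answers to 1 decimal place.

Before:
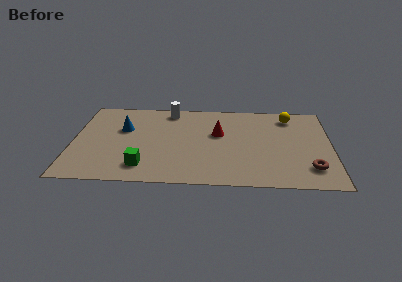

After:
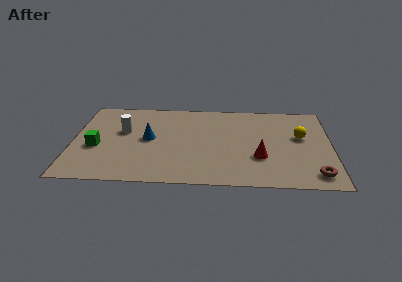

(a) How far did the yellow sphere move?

1.8

The yellow sphere moved from about (10.0, 5.9) to (10.5, 4.2), a distance of √(0.5² + 1.7²) ≈ 1.8.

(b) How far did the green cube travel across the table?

2.7

The green cube was near (3.3, 1.4) before and (1.1, 2.9) after, so it travelled √(2.2² + 1.5²) ≈ 2.7 units.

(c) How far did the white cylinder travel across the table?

2.8

The white cylinder moved from about (4.4, 6.2) to (2.3, 4.3), a distance of √(2.1² + 1.9²) ≈ 2.8.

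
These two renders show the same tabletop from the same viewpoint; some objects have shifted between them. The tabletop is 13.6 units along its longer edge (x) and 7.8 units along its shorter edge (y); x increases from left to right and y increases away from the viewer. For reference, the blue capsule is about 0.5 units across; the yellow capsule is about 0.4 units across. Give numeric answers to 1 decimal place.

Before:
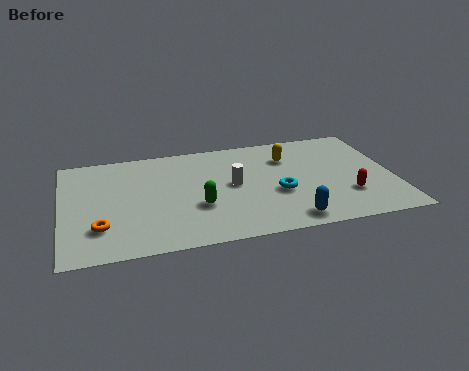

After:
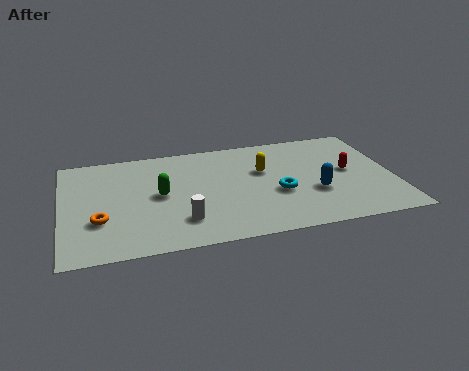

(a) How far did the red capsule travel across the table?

1.8

The red capsule was near (11.6, 2.3) before and (11.8, 4.1) after, so it travelled √(0.2² + 1.8²) ≈ 1.8 units.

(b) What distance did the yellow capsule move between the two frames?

1.4

The yellow capsule was near (9.4, 5.7) before and (8.3, 4.9) after, so it travelled √(1.1² + 0.8²) ≈ 1.4 units.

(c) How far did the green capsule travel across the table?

1.9

From (5.5, 2.8) to (4.0, 4.0), the green capsule covered √(1.5² + 1.2²) ≈ 1.9 units.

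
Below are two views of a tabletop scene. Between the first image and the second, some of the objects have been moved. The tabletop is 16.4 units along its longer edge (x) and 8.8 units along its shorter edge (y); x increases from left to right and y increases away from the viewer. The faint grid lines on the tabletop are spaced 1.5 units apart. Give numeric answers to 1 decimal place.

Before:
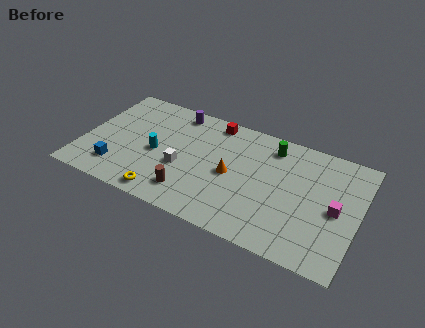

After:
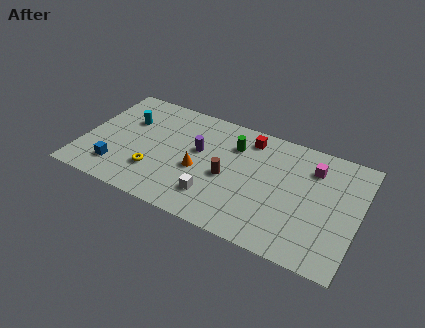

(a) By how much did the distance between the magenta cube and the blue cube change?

-0.8

They were about 13.0 units apart before and 12.2 after — 0.8 units closer together.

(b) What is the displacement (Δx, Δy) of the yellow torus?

(-0.8, 1.5)

From the two frames, the yellow torus sits at roughly (5.3, 1.0) before and (4.5, 2.5) after.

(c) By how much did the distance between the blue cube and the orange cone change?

-2.0

Before: roughly 7.0 units apart; after: 5.0. That's 2.0 units closer together.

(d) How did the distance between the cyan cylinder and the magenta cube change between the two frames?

+0.4

Before: roughly 10.7 units apart; after: 11.1. That's 0.4 units further apart.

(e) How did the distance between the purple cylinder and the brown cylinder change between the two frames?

-3.8

Before: roughly 6.1 units apart; after: 2.3. That's 3.8 units closer together.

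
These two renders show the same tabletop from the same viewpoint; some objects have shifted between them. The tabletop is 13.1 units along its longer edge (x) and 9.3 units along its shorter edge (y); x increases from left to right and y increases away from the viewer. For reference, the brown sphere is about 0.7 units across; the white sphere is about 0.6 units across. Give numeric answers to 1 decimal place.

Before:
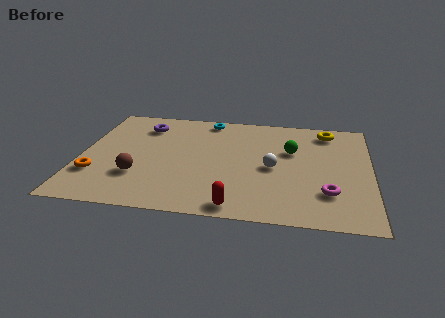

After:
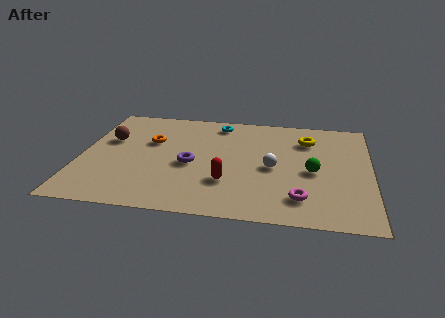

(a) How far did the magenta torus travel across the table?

1.3

The magenta torus was near (11.2, 2.5) before and (10.0, 1.9) after, so it travelled √(1.2² + 0.6²) ≈ 1.3 units.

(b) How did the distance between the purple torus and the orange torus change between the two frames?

-2.4

The distance was about 5.0 in the first image and 2.6 in the second, so they moved 2.4 units closer together.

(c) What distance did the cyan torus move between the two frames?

0.6

From (5.6, 8.3) to (6.1, 8.0), the cyan torus covered √(0.5² + 0.3²) ≈ 0.6 units.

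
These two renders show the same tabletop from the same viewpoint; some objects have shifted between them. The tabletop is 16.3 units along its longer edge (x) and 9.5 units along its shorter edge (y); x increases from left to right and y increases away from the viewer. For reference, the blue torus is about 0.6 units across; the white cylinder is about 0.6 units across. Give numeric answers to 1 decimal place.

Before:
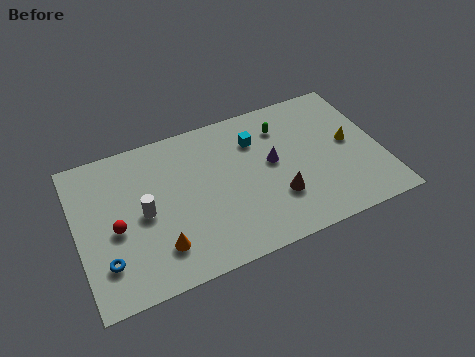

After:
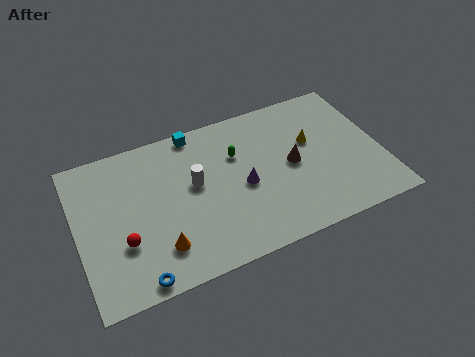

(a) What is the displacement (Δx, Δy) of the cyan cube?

(-3.1, 1.7)

The cyan cube was at about (9.8, 7.0) and moved to about (6.7, 8.7).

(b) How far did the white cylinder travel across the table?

2.9

From (3.5, 4.6) to (6.3, 5.4), the white cylinder covered √(2.8² + 0.8²) ≈ 2.9 units.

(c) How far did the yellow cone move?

2.2

The yellow cone was near (14.7, 5.0) before and (12.7, 5.8) after, so it travelled √(2.0² + 0.8²) ≈ 2.2 units.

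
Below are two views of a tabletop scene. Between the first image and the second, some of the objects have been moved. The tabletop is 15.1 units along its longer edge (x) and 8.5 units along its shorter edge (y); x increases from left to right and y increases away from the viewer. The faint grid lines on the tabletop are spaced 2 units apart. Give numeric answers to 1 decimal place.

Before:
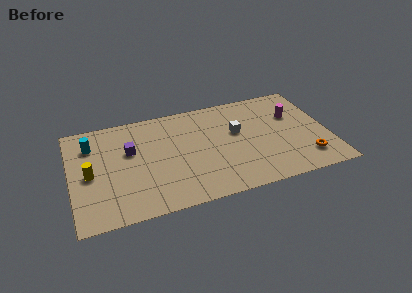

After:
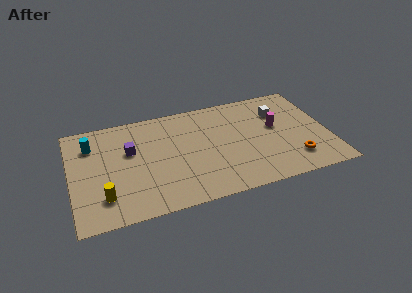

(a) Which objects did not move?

the purple cube and the cyan cylinder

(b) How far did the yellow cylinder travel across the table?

2.1

From (1.1, 4.0) to (1.8, 2.0), the yellow cylinder covered √(0.7² + 2.0²) ≈ 2.1 units.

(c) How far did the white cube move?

2.8

The white cube was near (9.8, 5.1) before and (12.4, 6.1) after, so it travelled √(2.6² + 1.0²) ≈ 2.8 units.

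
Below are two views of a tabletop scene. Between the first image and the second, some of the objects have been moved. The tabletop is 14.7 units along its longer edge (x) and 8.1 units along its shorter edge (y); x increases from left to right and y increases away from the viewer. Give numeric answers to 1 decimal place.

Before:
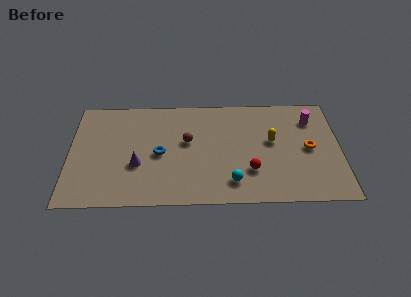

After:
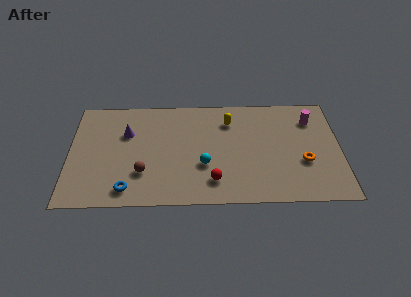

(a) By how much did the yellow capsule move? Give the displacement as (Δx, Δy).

(-2.3, 1.6)

From the two frames, the yellow capsule sits at roughly (11.0, 4.6) before and (8.7, 6.2) after.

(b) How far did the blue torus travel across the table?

3.1

The blue torus was near (4.9, 3.8) before and (3.2, 1.2) after, so it travelled √(1.7² + 2.6²) ≈ 3.1 units.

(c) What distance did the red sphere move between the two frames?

2.1

The red sphere was near (9.8, 2.4) before and (7.8, 1.7) after, so it travelled √(2.0² + 0.7²) ≈ 2.1 units.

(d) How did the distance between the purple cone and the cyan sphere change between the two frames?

-0.4

Before: roughly 5.3 units apart; after: 4.9. That's 0.4 units closer together.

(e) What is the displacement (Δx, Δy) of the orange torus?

(-0.3, -1.0)

The orange torus was at about (13.0, 4.0) and moved to about (12.7, 3.0).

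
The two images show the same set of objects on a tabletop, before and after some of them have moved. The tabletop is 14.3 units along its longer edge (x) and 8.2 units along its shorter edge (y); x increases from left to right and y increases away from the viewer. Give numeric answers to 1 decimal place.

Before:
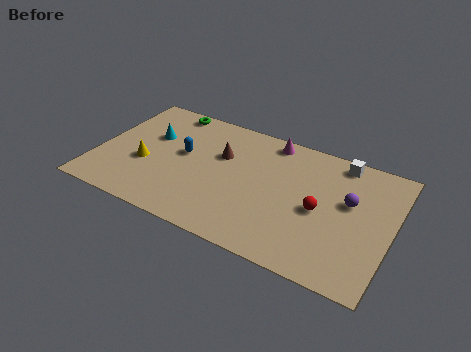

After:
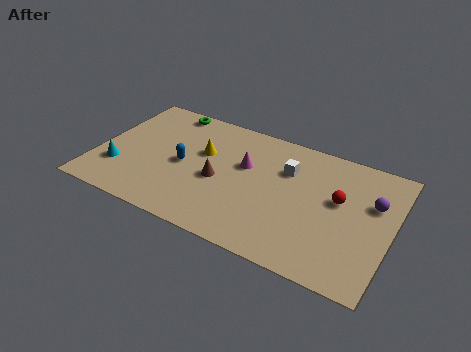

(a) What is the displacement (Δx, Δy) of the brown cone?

(0.1, -1.7)

The brown cone started near (5.9, 5.3) and ended near (6.0, 3.6).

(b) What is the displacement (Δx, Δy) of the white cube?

(-2.4, -1.6)

The white cube started near (11.5, 7.3) and ended near (9.1, 5.7).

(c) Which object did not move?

the green torus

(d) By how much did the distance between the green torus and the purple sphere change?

+1.0

The distance was about 9.6 in the first image and 10.6 in the second, so they moved 1.0 units further apart.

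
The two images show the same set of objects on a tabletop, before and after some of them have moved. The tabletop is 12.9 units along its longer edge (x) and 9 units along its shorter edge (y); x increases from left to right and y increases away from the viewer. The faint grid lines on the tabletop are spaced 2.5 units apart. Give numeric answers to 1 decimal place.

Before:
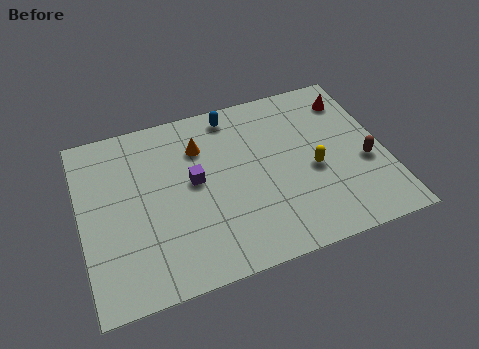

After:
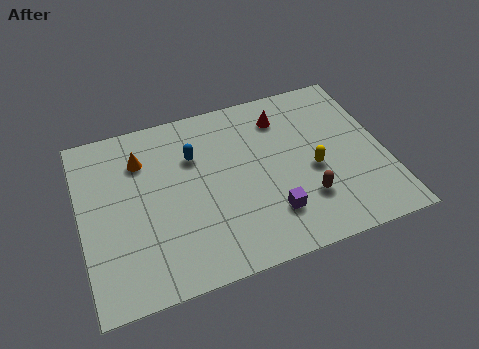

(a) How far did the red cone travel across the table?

3.0

The red cone was near (11.8, 7.2) before and (8.8, 7.1) after, so it travelled √(3.0² + 0.1²) ≈ 3.0 units.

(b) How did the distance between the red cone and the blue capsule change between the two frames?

-1.1

Before: roughly 5.1 units apart; after: 4.0. That's 1.1 units closer together.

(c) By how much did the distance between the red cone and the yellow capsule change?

-0.5

They were about 3.9 units apart before and 3.4 after — 0.5 units closer together.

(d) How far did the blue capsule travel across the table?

2.5

From (6.7, 7.9) to (4.9, 6.2), the blue capsule covered √(1.8² + 1.7²) ≈ 2.5 units.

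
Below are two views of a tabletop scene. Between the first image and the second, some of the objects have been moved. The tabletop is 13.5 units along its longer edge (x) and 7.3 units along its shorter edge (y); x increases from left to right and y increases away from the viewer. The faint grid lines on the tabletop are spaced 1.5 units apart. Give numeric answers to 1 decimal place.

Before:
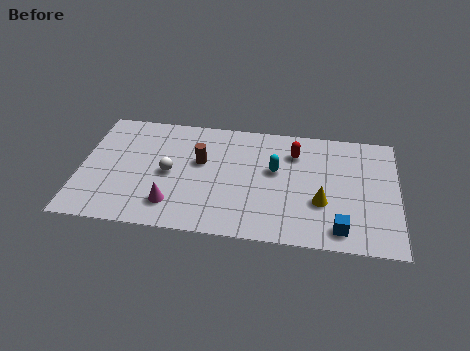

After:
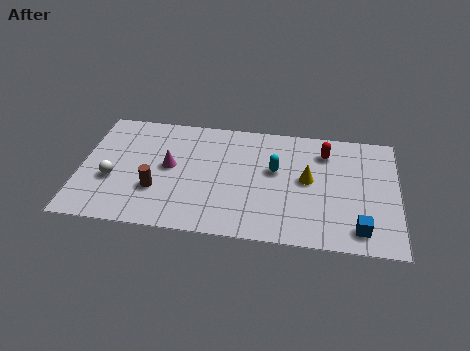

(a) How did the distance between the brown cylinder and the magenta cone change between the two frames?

-1.4

The distance was about 3.0 in the first image and 1.6 in the second, so they moved 1.4 units closer together.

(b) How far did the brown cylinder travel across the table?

2.7

From (5.1, 4.4) to (3.3, 2.4), the brown cylinder covered √(1.8² + 2.0²) ≈ 2.7 units.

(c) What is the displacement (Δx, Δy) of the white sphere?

(-2.4, -0.7)

From the two frames, the white sphere sits at roughly (3.8, 3.5) before and (1.4, 2.8) after.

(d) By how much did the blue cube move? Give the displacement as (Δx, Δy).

(0.8, 0.1)

The blue cube started near (11.1, 1.1) and ended near (11.9, 1.2).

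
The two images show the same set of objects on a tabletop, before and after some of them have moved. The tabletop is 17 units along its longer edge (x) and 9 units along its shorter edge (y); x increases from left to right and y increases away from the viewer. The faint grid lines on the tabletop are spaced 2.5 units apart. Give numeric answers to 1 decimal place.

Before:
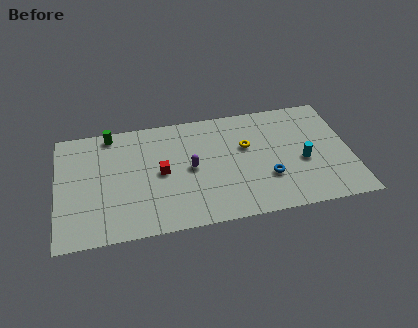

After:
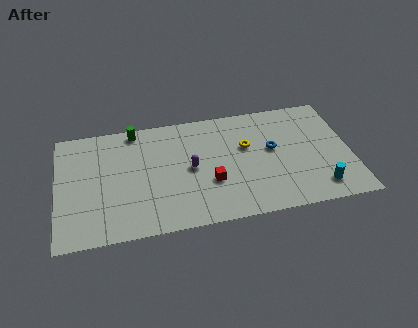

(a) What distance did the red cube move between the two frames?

3.1

From (6.0, 4.5) to (8.8, 3.2), the red cube covered √(2.8² + 1.3²) ≈ 3.1 units.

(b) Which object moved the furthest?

the red cube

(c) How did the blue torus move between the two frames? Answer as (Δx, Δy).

(0.4, 2.2)

The blue torus started near (12.1, 2.9) and ended near (12.5, 5.1).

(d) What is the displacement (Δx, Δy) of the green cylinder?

(1.4, 0.0)

The green cylinder was at about (3.2, 8.1) and moved to about (4.6, 8.1).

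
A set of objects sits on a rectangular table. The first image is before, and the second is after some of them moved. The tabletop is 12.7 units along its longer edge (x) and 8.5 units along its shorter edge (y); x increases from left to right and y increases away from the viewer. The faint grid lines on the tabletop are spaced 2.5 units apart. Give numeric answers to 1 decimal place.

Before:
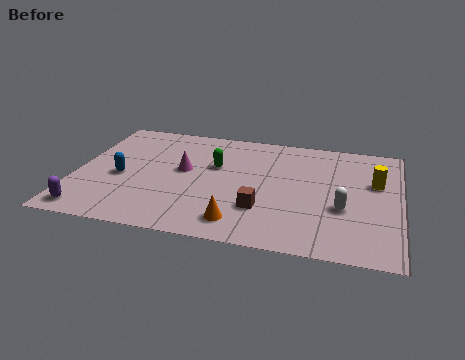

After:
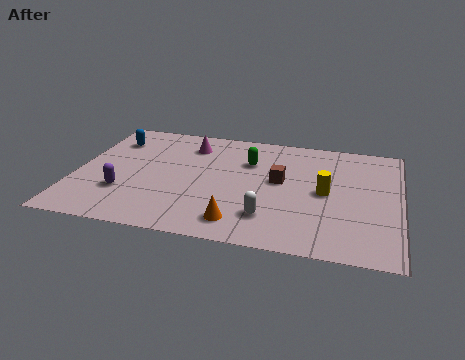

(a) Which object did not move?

the orange cone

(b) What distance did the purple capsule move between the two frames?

2.0

From (0.8, 1.0) to (2.0, 2.6), the purple capsule covered √(1.2² + 1.6²) ≈ 2.0 units.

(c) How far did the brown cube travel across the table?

2.3

The brown cube moved from about (7.4, 2.5) to (8.0, 4.7), a distance of √(0.6² + 2.2²) ≈ 2.3.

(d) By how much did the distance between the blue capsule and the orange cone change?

+2.1

Before: roughly 5.3 units apart; after: 7.4. That's 2.1 units further apart.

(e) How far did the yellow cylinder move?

2.2

The yellow cylinder was near (11.7, 5.3) before and (9.8, 4.2) after, so it travelled √(1.9² + 1.1²) ≈ 2.2 units.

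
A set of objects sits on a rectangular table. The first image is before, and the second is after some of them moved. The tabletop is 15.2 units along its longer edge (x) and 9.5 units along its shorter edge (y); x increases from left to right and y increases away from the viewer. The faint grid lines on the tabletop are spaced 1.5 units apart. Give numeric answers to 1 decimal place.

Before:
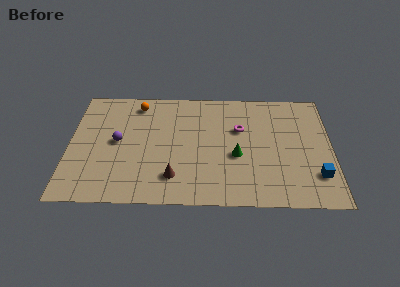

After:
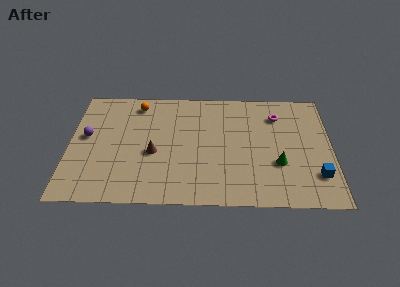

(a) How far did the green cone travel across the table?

2.5

The green cone moved from about (9.7, 3.9) to (12.1, 3.3), a distance of √(2.4² + 0.6²) ≈ 2.5.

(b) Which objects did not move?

the blue cube and the orange sphere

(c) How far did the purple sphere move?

1.8

From (2.8, 4.9) to (1.0, 5.3), the purple sphere covered √(1.8² + 0.4²) ≈ 1.8 units.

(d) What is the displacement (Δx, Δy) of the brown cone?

(-1.2, 1.9)

The brown cone started near (6.1, 2.1) and ended near (4.9, 4.0).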